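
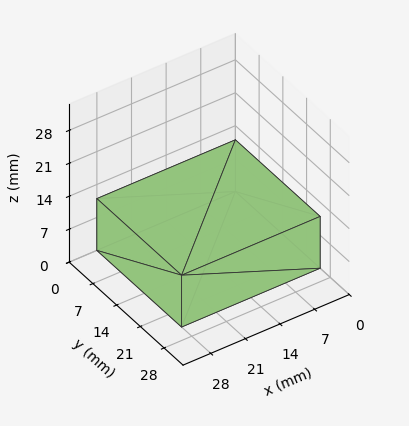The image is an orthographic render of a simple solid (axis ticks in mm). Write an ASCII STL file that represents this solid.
Reading the render: the shape is a rectangular box, roughly 28 × 25 mm footprint and 11 mm tall (dimensions read to the nearest mm from the axis ticks). For the STL, each face is triangulated and given an outward normal.

solid part
  facet normal 0.0000 0.0000 -1.0000
    outer loop
      vertex 28.00 25.00 0.00
      vertex 28.00 0.00 0.00
      vertex 0.00 0.00 0.00
    endloop
  endfacet
  facet normal 0.0000 0.0000 -1.0000
    outer loop
      vertex 0.00 25.00 0.00
      vertex 28.00 25.00 0.00
      vertex 0.00 0.00 0.00
    endloop
  endfacet
  facet normal 0.0000 0.0000 1.0000
    outer loop
      vertex 0.00 0.00 11.00
      vertex 28.00 0.00 11.00
      vertex 28.00 25.00 11.00
    endloop
  endfacet
  facet normal 0.0000 0.0000 1.0000
    outer loop
      vertex 0.00 0.00 11.00
      vertex 28.00 25.00 11.00
      vertex 0.00 25.00 11.00
    endloop
  endfacet
  facet normal 0.0000 -1.0000 0.0000
    outer loop
      vertex 0.00 0.00 0.00
      vertex 28.00 0.00 0.00
      vertex 28.00 0.00 11.00
    endloop
  endfacet
  facet normal 0.0000 -1.0000 0.0000
    outer loop
      vertex 0.00 0.00 0.00
      vertex 28.00 0.00 11.00
      vertex 0.00 0.00 11.00
    endloop
  endfacet
  facet normal 0.0000 1.0000 0.0000
    outer loop
      vertex 28.00 25.00 11.00
      vertex 28.00 25.00 0.00
      vertex 0.00 25.00 0.00
    endloop
  endfacet
  facet normal 0.0000 1.0000 0.0000
    outer loop
      vertex 0.00 25.00 11.00
      vertex 28.00 25.00 11.00
      vertex 0.00 25.00 0.00
    endloop
  endfacet
  facet normal -1.0000 0.0000 0.0000
    outer loop
      vertex 0.00 25.00 11.00
      vertex 0.00 25.00 0.00
      vertex 0.00 0.00 0.00
    endloop
  endfacet
  facet normal -1.0000 0.0000 0.0000
    outer loop
      vertex 0.00 0.00 11.00
      vertex 0.00 25.00 11.00
      vertex 0.00 0.00 0.00
    endloop
  endfacet
  facet normal 1.0000 0.0000 0.0000
    outer loop
      vertex 28.00 0.00 0.00
      vertex 28.00 25.00 0.00
      vertex 28.00 25.00 11.00
    endloop
  endfacet
  facet normal 1.0000 0.0000 0.0000
    outer loop
      vertex 28.00 0.00 0.00
      vertex 28.00 25.00 11.00
      vertex 28.00 0.00 11.00
    endloop
  endfacet
endsolid part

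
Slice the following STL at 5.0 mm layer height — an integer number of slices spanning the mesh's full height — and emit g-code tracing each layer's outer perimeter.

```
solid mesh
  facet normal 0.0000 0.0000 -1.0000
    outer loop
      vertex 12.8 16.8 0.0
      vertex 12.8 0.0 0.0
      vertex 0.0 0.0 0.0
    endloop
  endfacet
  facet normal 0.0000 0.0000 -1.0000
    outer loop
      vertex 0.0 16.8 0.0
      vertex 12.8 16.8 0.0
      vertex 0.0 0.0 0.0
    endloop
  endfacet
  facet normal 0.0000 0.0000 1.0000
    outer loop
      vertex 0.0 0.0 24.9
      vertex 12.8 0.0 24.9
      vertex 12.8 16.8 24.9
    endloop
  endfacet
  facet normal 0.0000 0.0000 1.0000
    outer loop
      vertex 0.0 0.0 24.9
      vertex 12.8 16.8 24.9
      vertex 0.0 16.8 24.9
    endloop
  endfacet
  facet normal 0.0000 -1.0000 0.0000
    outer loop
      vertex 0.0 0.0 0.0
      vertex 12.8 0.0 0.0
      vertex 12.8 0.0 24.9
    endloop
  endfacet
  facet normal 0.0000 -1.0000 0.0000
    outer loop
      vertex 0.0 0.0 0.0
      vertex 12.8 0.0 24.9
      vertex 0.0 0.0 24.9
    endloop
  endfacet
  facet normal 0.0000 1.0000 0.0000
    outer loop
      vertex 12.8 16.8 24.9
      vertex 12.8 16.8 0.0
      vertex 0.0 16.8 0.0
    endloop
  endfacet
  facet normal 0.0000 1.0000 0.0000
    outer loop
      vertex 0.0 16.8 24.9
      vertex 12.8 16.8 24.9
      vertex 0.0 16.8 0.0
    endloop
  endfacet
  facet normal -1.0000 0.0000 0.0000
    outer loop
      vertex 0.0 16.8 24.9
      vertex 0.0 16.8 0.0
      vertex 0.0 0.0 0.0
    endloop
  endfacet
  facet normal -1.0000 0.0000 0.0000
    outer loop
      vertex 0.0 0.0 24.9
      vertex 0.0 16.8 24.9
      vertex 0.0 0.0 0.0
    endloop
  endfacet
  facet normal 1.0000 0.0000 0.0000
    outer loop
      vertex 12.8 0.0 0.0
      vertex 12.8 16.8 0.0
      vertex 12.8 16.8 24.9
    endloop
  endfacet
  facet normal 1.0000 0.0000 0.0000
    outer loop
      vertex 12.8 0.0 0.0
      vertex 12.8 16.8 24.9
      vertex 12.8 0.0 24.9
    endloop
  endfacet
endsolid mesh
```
; perimeter-only toolpath
G21 ; units = mm
G90 ; absolute positioning
G28 ; home
; layer 1
G0 Z5.0
G0 X0.0 Y0.0
G1 X12.8 Y0.0
G1 X12.8 Y16.8
G1 X0.0 Y16.8
G1 X0.0 Y0.0
; layer 2
G0 Z10.0
G0 X0.0 Y0.0
G1 X12.8 Y0.0
G1 X12.8 Y16.8
G1 X0.0 Y16.8
G1 X0.0 Y0.0
; layer 3
G0 Z14.9
G0 X0.0 Y0.0
G1 X12.8 Y0.0
G1 X12.8 Y16.8
G1 X0.0 Y16.8
G1 X0.0 Y0.0
; layer 4
G0 Z19.9
G0 X0.0 Y0.0
G1 X12.8 Y0.0
G1 X12.8 Y16.8
G1 X0.0 Y16.8
G1 X0.0 Y0.0
; layer 5
G0 Z24.9
G0 X0.0 Y0.0
G1 X12.8 Y0.0
G1 X12.8 Y16.8
G1 X0.0 Y16.8
G1 X0.0 Y0.0
M2 ; end

The solid is a rectangular box, roughly 12.8 × 16.8 mm footprint and 24.9 mm tall. Slicing at Δz = 5.0 mm — 5 equal slices spanning the solid's height, so layer i sits at z = i·h/5 — gives 5 non-empty perimeters. Each is a 4-segment closed polygon; G0 lifts to the layer z and rapids to the start vertex, then G1 traces the edges.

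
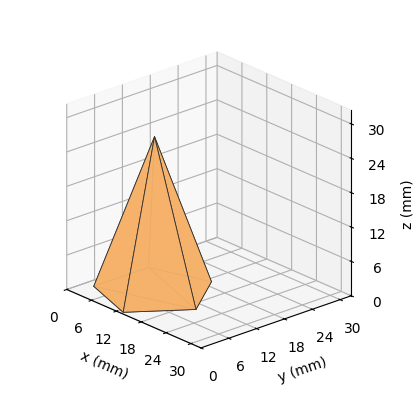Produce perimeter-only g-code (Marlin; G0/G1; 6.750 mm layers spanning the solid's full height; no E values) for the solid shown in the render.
Reading the render: the shape is a regular 5-sided pyramid, base circumscribed radius ≈ 10 mm, apex at z ≈ 27 mm (dimensions read to the nearest mm from the axis ticks). For the g-code, the solid's height is divided into equal slices at the stated Δz and each level perimeter traced with G1 moves after a G0 lift.

; perimeter-only toolpath
G21 ; units = mm
G90 ; absolute positioning
G28 ; home
; layer 1
G0 Z6.750
G0 X17.500 Y10.000
G1 X12.317 Y17.133
G1 X3.933 Y14.409
G1 X3.933 Y5.591
G1 X12.317 Y2.867
G1 X17.500 Y10.000
; layer 2
G0 Z13.500
G0 X15.000 Y10.000
G1 X11.545 Y14.755
G1 X5.955 Y12.939
G1 X5.955 Y7.061
G1 X11.545 Y5.245
G1 X15.000 Y10.000
; layer 3
G0 Z20.250
G0 X12.500 Y10.000
G1 X10.773 Y12.378
G1 X7.978 Y11.470
G1 X7.978 Y8.530
G1 X10.773 Y7.622
G1 X12.500 Y10.000
M2 ; end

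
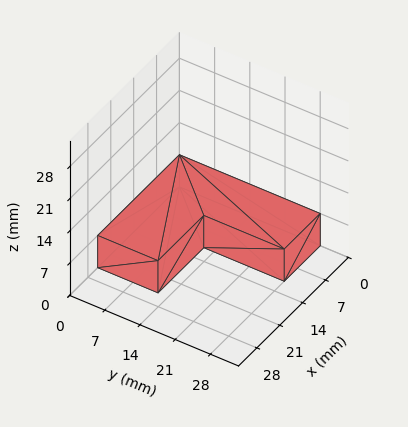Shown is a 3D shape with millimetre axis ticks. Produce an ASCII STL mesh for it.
Reading the render: the shape is an L-shaped prism: outer 25 × 28 mm, arm thicknesses ≈ 12 mm (horizontal) and 11 mm (vertical), extruded 7 mm in z (dimensions read to the nearest mm from the axis ticks). For the STL, each face is triangulated and given an outward normal.

solid part
  facet normal 0.0000 0.0000 -1.0000
    outer loop
      vertex 25.00 12.00 0.00
      vertex 25.00 0.00 0.00
      vertex 0.00 0.00 0.00
    endloop
  endfacet
  facet normal 0.0000 0.0000 -1.0000
    outer loop
      vertex 11.00 12.00 0.00
      vertex 25.00 12.00 0.00
      vertex 0.00 0.00 0.00
    endloop
  endfacet
  facet normal 0.0000 0.0000 -1.0000
    outer loop
      vertex 11.00 28.00 0.00
      vertex 11.00 12.00 0.00
      vertex 0.00 0.00 0.00
    endloop
  endfacet
  facet normal 0.0000 0.0000 -1.0000
    outer loop
      vertex 0.00 28.00 0.00
      vertex 11.00 28.00 0.00
      vertex 0.00 0.00 0.00
    endloop
  endfacet
  facet normal 0.0000 0.0000 1.0000
    outer loop
      vertex 0.00 0.00 7.00
      vertex 25.00 0.00 7.00
      vertex 25.00 12.00 7.00
    endloop
  endfacet
  facet normal 0.0000 0.0000 1.0000
    outer loop
      vertex 0.00 0.00 7.00
      vertex 25.00 12.00 7.00
      vertex 11.00 12.00 7.00
    endloop
  endfacet
  facet normal 0.0000 0.0000 1.0000
    outer loop
      vertex 0.00 0.00 7.00
      vertex 11.00 12.00 7.00
      vertex 11.00 28.00 7.00
    endloop
  endfacet
  facet normal 0.0000 0.0000 1.0000
    outer loop
      vertex 0.00 0.00 7.00
      vertex 11.00 28.00 7.00
      vertex 0.00 28.00 7.00
    endloop
  endfacet
  facet normal 0.0000 -1.0000 0.0000
    outer loop
      vertex 0.00 0.00 0.00
      vertex 25.00 0.00 0.00
      vertex 25.00 0.00 7.00
    endloop
  endfacet
  facet normal 0.0000 -1.0000 0.0000
    outer loop
      vertex 0.00 0.00 0.00
      vertex 25.00 0.00 7.00
      vertex 0.00 0.00 7.00
    endloop
  endfacet
  facet normal 1.0000 0.0000 0.0000
    outer loop
      vertex 25.00 0.00 0.00
      vertex 25.00 12.00 0.00
      vertex 25.00 12.00 7.00
    endloop
  endfacet
  facet normal 1.0000 0.0000 0.0000
    outer loop
      vertex 25.00 0.00 0.00
      vertex 25.00 12.00 7.00
      vertex 25.00 0.00 7.00
    endloop
  endfacet
  facet normal 0.0000 1.0000 0.0000
    outer loop
      vertex 25.00 12.00 0.00
      vertex 11.00 12.00 0.00
      vertex 11.00 12.00 7.00
    endloop
  endfacet
  facet normal 0.0000 1.0000 0.0000
    outer loop
      vertex 25.00 12.00 0.00
      vertex 11.00 12.00 7.00
      vertex 25.00 12.00 7.00
    endloop
  endfacet
  facet normal 1.0000 0.0000 0.0000
    outer loop
      vertex 11.00 12.00 0.00
      vertex 11.00 28.00 0.00
      vertex 11.00 28.00 7.00
    endloop
  endfacet
  facet normal 1.0000 0.0000 0.0000
    outer loop
      vertex 11.00 12.00 0.00
      vertex 11.00 28.00 7.00
      vertex 11.00 12.00 7.00
    endloop
  endfacet
  facet normal 0.0000 1.0000 0.0000
    outer loop
      vertex 11.00 28.00 0.00
      vertex 0.00 28.00 0.00
      vertex 0.00 28.00 7.00
    endloop
  endfacet
  facet normal 0.0000 1.0000 0.0000
    outer loop
      vertex 11.00 28.00 0.00
      vertex 0.00 28.00 7.00
      vertex 11.00 28.00 7.00
    endloop
  endfacet
  facet normal -1.0000 0.0000 0.0000
    outer loop
      vertex 0.00 28.00 0.00
      vertex 0.00 0.00 0.00
      vertex 0.00 0.00 7.00
    endloop
  endfacet
  facet normal -1.0000 0.0000 0.0000
    outer loop
      vertex 0.00 28.00 0.00
      vertex 0.00 0.00 7.00
      vertex 0.00 28.00 7.00
    endloop
  endfacet
endsolid part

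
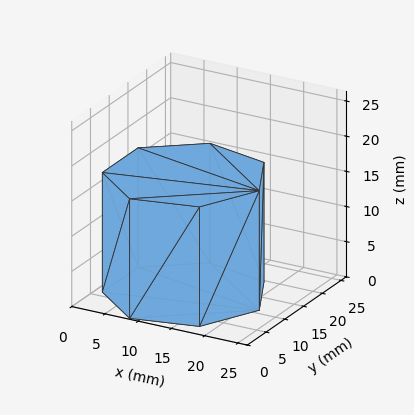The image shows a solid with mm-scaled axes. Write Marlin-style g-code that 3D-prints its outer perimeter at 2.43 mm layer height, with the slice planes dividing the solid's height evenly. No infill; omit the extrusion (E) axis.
Reading the render: the shape is a regular 7-sided prism (a cylinder approximated with 7 flat sides), circumscribed radius ≈ 11 mm, height ≈ 17 mm (dimensions read to the nearest mm from the axis ticks). For the g-code, the solid's height is divided into equal slices at the stated Δz and each level perimeter traced with G1 moves after a G0 lift.

; perimeter-only toolpath
G21 ; units = mm
G90 ; absolute positioning
G28 ; home
; layer 1
G0 Z2.43
G0 X22.00 Y11.00
G1 X17.86 Y19.60
G1 X8.55 Y21.72
G1 X1.09 Y15.77
G1 X1.09 Y6.23
G1 X8.55 Y0.28
G1 X17.86 Y2.40
G1 X22.00 Y11.00
; layer 2
G0 Z4.86
G0 X22.00 Y11.00
G1 X17.86 Y19.60
G1 X8.55 Y21.72
G1 X1.09 Y15.77
G1 X1.09 Y6.23
G1 X8.55 Y0.28
G1 X17.86 Y2.40
G1 X22.00 Y11.00
; layer 3
G0 Z7.29
G0 X22.00 Y11.00
G1 X17.86 Y19.60
G1 X8.55 Y21.72
G1 X1.09 Y15.77
G1 X1.09 Y6.23
G1 X8.55 Y0.28
G1 X17.86 Y2.40
G1 X22.00 Y11.00
; layer 4
G0 Z9.71
G0 X22.00 Y11.00
G1 X17.86 Y19.60
G1 X8.55 Y21.72
G1 X1.09 Y15.77
G1 X1.09 Y6.23
G1 X8.55 Y0.28
G1 X17.86 Y2.40
G1 X22.00 Y11.00
; layer 5
G0 Z12.14
G0 X22.00 Y11.00
G1 X17.86 Y19.60
G1 X8.55 Y21.72
G1 X1.09 Y15.77
G1 X1.09 Y6.23
G1 X8.55 Y0.28
G1 X17.86 Y2.40
G1 X22.00 Y11.00
; layer 6
G0 Z14.57
G0 X22.00 Y11.00
G1 X17.86 Y19.60
G1 X8.55 Y21.72
G1 X1.09 Y15.77
G1 X1.09 Y6.23
G1 X8.55 Y0.28
G1 X17.86 Y2.40
G1 X22.00 Y11.00
; layer 7
G0 Z17.00
G0 X22.00 Y11.00
G1 X17.86 Y19.60
G1 X8.55 Y21.72
G1 X1.09 Y15.77
G1 X1.09 Y6.23
G1 X8.55 Y0.28
G1 X17.86 Y2.40
G1 X22.00 Y11.00
M2 ; end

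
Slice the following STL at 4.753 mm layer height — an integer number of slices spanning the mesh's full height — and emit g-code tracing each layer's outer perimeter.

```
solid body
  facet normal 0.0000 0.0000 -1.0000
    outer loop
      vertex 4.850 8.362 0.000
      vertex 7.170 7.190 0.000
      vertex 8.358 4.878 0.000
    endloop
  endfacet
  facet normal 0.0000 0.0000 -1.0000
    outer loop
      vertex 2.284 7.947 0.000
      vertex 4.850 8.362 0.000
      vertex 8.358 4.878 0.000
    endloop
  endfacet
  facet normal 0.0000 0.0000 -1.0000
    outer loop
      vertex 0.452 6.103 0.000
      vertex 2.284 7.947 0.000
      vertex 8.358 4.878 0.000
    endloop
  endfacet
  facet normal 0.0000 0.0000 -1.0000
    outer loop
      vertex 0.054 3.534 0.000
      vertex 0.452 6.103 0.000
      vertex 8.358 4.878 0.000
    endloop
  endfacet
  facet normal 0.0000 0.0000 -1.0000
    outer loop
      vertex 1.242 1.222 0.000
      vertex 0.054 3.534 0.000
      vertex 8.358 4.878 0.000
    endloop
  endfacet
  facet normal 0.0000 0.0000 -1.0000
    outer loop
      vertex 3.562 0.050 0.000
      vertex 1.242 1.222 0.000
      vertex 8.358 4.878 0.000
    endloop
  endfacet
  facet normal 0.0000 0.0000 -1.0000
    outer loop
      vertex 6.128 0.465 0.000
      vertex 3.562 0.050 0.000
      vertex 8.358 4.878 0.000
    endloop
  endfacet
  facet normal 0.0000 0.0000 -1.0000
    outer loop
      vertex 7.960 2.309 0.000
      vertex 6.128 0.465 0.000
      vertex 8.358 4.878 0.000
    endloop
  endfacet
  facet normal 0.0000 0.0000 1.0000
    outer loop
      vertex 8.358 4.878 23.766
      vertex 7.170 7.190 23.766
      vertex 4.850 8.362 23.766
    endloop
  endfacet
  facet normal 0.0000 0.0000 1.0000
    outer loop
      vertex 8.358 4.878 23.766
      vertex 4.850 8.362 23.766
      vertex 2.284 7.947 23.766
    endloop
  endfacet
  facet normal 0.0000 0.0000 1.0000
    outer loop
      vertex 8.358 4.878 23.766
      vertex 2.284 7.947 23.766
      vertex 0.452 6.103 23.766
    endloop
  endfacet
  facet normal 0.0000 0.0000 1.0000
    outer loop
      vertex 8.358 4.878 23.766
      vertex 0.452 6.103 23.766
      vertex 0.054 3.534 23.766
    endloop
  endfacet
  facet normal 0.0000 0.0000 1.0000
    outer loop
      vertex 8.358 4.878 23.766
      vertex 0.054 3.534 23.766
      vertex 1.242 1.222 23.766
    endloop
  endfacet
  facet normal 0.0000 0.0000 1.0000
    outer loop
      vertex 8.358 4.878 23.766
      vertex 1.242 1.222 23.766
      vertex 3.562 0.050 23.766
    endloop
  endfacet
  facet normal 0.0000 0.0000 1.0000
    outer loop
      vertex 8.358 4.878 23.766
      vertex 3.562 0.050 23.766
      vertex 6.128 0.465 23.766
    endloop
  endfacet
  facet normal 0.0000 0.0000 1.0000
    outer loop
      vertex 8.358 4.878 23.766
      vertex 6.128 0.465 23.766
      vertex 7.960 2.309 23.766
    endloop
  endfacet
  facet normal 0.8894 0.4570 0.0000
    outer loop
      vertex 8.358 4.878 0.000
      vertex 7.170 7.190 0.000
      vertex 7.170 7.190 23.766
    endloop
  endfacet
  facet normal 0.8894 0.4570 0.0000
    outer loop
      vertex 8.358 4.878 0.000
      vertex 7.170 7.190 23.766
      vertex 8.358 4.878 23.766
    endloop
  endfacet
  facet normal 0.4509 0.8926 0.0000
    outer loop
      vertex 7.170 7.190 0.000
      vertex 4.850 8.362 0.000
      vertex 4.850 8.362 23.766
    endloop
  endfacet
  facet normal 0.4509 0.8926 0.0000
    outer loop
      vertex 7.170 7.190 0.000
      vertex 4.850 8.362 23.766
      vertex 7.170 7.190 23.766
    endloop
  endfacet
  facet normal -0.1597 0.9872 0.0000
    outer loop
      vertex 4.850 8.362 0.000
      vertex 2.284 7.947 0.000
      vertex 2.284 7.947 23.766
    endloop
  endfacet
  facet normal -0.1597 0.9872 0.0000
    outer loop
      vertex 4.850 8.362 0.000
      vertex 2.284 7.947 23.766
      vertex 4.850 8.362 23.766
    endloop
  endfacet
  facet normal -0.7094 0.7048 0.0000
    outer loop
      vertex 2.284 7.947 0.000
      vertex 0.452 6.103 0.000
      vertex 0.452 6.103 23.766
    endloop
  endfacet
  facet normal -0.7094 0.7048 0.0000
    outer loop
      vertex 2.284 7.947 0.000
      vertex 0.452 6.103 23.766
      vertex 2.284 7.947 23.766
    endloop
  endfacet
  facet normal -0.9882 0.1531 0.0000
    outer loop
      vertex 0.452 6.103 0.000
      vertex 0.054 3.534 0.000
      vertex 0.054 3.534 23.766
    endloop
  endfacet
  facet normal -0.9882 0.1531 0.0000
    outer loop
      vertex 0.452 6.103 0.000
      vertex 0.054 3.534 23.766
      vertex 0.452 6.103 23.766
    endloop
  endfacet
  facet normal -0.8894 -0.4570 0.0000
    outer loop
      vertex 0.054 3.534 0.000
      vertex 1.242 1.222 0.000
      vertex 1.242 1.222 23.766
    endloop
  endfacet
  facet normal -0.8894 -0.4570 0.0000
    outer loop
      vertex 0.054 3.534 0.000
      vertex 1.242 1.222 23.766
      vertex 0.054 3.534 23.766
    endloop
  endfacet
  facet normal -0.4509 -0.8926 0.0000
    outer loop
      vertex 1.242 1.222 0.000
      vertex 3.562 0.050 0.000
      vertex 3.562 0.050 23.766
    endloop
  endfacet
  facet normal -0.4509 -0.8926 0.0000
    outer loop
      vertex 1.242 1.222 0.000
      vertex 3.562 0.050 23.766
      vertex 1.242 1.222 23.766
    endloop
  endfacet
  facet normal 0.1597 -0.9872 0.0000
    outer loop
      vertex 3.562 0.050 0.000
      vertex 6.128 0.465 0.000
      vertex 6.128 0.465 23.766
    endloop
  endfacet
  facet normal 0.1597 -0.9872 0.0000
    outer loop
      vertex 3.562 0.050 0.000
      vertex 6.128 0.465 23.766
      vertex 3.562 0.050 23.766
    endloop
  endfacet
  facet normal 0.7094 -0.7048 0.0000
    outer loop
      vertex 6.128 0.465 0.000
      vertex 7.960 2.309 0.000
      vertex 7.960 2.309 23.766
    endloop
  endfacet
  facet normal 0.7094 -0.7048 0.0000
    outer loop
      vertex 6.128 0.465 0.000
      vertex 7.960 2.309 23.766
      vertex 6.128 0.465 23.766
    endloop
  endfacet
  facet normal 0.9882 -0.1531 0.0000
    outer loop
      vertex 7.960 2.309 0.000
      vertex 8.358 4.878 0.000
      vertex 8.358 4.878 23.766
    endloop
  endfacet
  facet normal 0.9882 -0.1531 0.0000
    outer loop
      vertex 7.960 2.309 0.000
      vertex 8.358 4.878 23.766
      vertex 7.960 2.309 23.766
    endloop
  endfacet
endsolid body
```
; perimeter-only toolpath
G21 ; units = mm
G90 ; absolute positioning
G28 ; home
; layer 1
G0 Z4.753
G0 X8.358 Y4.878
G1 X7.170 Y7.190
G1 X4.850 Y8.362
G1 X2.284 Y7.947
G1 X0.452 Y6.103
G1 X0.054 Y3.534
G1 X1.242 Y1.222
G1 X3.562 Y0.050
G1 X6.128 Y0.465
G1 X7.960 Y2.309
G1 X8.358 Y4.878
; layer 2
G0 Z9.506
G0 X8.358 Y4.878
G1 X7.170 Y7.190
G1 X4.850 Y8.362
G1 X2.284 Y7.947
G1 X0.452 Y6.103
G1 X0.054 Y3.534
G1 X1.242 Y1.222
G1 X3.562 Y0.050
G1 X6.128 Y0.465
G1 X7.960 Y2.309
G1 X8.358 Y4.878
; layer 3
G0 Z14.260
G0 X8.358 Y4.878
G1 X7.170 Y7.190
G1 X4.850 Y8.362
G1 X2.284 Y7.947
G1 X0.452 Y6.103
G1 X0.054 Y3.534
G1 X1.242 Y1.222
G1 X3.562 Y0.050
G1 X6.128 Y0.465
G1 X7.960 Y2.309
G1 X8.358 Y4.878
; layer 4
G0 Z19.013
G0 X8.358 Y4.878
G1 X7.170 Y7.190
G1 X4.850 Y8.362
G1 X2.284 Y7.947
G1 X0.452 Y6.103
G1 X0.054 Y3.534
G1 X1.242 Y1.222
G1 X3.562 Y0.050
G1 X6.128 Y0.465
G1 X7.960 Y2.309
G1 X8.358 Y4.878
; layer 5
G0 Z23.766
G0 X8.358 Y4.878
G1 X7.170 Y7.190
G1 X4.850 Y8.362
G1 X2.284 Y7.947
G1 X0.452 Y6.103
G1 X0.054 Y3.534
G1 X1.242 Y1.222
G1 X3.562 Y0.050
G1 X6.128 Y0.465
G1 X7.960 Y2.309
G1 X8.358 Y4.878
M2 ; end

The solid is a regular 10-sided prism (a cylinder approximated with 10 flat sides), circumscribed radius ≈ 4.21 mm, height ≈ 23.8 mm. Slicing at Δz = 4.753 mm — 5 equal slices spanning the solid's height, so layer i sits at z = i·h/5 — gives 5 non-empty perimeters. Each is a 10-segment closed polygon; G0 lifts to the layer z and rapids to the start vertex, then G1 traces the edges.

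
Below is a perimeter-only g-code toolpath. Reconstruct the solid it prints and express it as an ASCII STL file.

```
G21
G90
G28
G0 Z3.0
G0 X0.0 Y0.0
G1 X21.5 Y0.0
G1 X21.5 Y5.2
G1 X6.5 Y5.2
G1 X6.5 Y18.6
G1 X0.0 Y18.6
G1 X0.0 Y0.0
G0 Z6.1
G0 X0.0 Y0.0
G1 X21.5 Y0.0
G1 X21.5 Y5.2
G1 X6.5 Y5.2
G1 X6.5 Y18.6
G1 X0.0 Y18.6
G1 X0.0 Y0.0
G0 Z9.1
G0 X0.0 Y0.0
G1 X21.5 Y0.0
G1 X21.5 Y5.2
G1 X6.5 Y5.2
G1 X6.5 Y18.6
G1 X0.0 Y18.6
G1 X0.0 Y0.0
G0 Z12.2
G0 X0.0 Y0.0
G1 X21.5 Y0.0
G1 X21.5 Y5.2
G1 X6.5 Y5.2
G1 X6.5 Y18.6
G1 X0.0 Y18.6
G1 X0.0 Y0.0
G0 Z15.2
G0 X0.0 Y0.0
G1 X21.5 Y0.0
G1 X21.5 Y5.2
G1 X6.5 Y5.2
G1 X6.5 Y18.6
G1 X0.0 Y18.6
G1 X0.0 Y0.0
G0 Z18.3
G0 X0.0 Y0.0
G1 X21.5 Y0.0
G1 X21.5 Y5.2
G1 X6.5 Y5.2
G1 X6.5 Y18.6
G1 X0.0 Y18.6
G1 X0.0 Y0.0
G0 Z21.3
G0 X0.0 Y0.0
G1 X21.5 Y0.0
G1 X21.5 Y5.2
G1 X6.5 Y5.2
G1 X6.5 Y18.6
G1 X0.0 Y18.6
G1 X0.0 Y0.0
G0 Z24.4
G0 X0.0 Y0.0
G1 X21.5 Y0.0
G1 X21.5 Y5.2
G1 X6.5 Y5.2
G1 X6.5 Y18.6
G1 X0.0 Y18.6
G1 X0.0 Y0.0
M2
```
solid part
  facet normal 0.0000 0.0000 -1.0000
    outer loop
      vertex 21.5 5.2 0.0
      vertex 21.5 0.0 0.0
      vertex 0.0 0.0 0.0
    endloop
  endfacet
  facet normal 0.0000 0.0000 -1.0000
    outer loop
      vertex 6.5 5.2 0.0
      vertex 21.5 5.2 0.0
      vertex 0.0 0.0 0.0
    endloop
  endfacet
  facet normal 0.0000 0.0000 -1.0000
    outer loop
      vertex 6.5 18.6 0.0
      vertex 6.5 5.2 0.0
      vertex 0.0 0.0 0.0
    endloop
  endfacet
  facet normal 0.0000 0.0000 -1.0000
    outer loop
      vertex 0.0 18.6 0.0
      vertex 6.5 18.6 0.0
      vertex 0.0 0.0 0.0
    endloop
  endfacet
  facet normal 0.0000 0.0000 1.0000
    outer loop
      vertex 0.0 0.0 24.4
      vertex 21.5 0.0 24.4
      vertex 21.5 5.2 24.4
    endloop
  endfacet
  facet normal 0.0000 0.0000 1.0000
    outer loop
      vertex 0.0 0.0 24.4
      vertex 21.5 5.2 24.4
      vertex 6.5 5.2 24.4
    endloop
  endfacet
  facet normal 0.0000 0.0000 1.0000
    outer loop
      vertex 0.0 0.0 24.4
      vertex 6.5 5.2 24.4
      vertex 6.5 18.6 24.4
    endloop
  endfacet
  facet normal 0.0000 0.0000 1.0000
    outer loop
      vertex 0.0 0.0 24.4
      vertex 6.5 18.6 24.4
      vertex 0.0 18.6 24.4
    endloop
  endfacet
  facet normal 0.0000 -1.0000 0.0000
    outer loop
      vertex 0.0 0.0 0.0
      vertex 21.5 0.0 0.0
      vertex 21.5 0.0 24.4
    endloop
  endfacet
  facet normal 0.0000 -1.0000 0.0000
    outer loop
      vertex 0.0 0.0 0.0
      vertex 21.5 0.0 24.4
      vertex 0.0 0.0 24.4
    endloop
  endfacet
  facet normal 1.0000 0.0000 0.0000
    outer loop
      vertex 21.5 0.0 0.0
      vertex 21.5 5.2 0.0
      vertex 21.5 5.2 24.4
    endloop
  endfacet
  facet normal 1.0000 0.0000 0.0000
    outer loop
      vertex 21.5 0.0 0.0
      vertex 21.5 5.2 24.4
      vertex 21.5 0.0 24.4
    endloop
  endfacet
  facet normal 0.0000 1.0000 0.0000
    outer loop
      vertex 21.5 5.2 0.0
      vertex 6.5 5.2 0.0
      vertex 6.5 5.2 24.4
    endloop
  endfacet
  facet normal 0.0000 1.0000 0.0000
    outer loop
      vertex 21.5 5.2 0.0
      vertex 6.5 5.2 24.4
      vertex 21.5 5.2 24.4
    endloop
  endfacet
  facet normal 1.0000 0.0000 0.0000
    outer loop
      vertex 6.5 5.2 0.0
      vertex 6.5 18.6 0.0
      vertex 6.5 18.6 24.4
    endloop
  endfacet
  facet normal 1.0000 0.0000 0.0000
    outer loop
      vertex 6.5 5.2 0.0
      vertex 6.5 18.6 24.4
      vertex 6.5 5.2 24.4
    endloop
  endfacet
  facet normal 0.0000 1.0000 0.0000
    outer loop
      vertex 6.5 18.6 0.0
      vertex 0.0 18.6 0.0
      vertex 0.0 18.6 24.4
    endloop
  endfacet
  facet normal 0.0000 1.0000 0.0000
    outer loop
      vertex 6.5 18.6 0.0
      vertex 0.0 18.6 24.4
      vertex 6.5 18.6 24.4
    endloop
  endfacet
  facet normal -1.0000 0.0000 0.0000
    outer loop
      vertex 0.0 18.6 0.0
      vertex 0.0 0.0 0.0
      vertex 0.0 0.0 24.4
    endloop
  endfacet
  facet normal -1.0000 0.0000 0.0000
    outer loop
      vertex 0.0 18.6 0.0
      vertex 0.0 0.0 24.4
      vertex 0.0 18.6 24.4
    endloop
  endfacet
endsolid part

The G0 Z moves step by Δz≈3.0 mm. Every layer's G1 loop is the same polygon, so the solid is a straight extrusion of it from z=0 to z≈24.4. Closing with flat bottom and top caps and triangulating gives 20 facets — an L-shaped prism: outer 21.5 × 18.6 mm, arm thicknesses ≈ 5.2 mm (horizontal) and 6.5 mm (vertical), extruded 24.4 mm in z.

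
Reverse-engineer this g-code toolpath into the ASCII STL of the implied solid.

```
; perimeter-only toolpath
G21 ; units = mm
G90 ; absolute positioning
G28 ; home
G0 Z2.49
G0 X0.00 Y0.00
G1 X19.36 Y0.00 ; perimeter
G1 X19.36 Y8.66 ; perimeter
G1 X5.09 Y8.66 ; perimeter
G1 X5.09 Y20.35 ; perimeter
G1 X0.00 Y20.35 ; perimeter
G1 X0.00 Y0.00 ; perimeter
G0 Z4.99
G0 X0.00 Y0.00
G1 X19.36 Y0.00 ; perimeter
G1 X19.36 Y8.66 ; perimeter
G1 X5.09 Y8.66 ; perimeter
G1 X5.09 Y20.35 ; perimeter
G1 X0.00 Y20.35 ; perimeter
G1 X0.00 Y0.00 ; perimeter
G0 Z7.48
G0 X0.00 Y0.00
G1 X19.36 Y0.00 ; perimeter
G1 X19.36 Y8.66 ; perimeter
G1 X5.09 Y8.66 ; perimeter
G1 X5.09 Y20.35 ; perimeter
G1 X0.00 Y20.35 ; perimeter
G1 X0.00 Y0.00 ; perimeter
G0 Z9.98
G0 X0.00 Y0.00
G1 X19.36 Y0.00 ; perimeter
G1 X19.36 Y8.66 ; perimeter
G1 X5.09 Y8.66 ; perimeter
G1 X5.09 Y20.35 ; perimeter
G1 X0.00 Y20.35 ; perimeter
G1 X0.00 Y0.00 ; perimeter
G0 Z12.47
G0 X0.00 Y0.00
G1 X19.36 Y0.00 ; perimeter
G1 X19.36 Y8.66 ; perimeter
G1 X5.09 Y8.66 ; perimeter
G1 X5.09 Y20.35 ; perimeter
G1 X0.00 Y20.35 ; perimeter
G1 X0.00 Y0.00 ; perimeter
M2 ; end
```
solid part
  facet normal 0.0000 0.0000 -1.0000
    outer loop
      vertex 19.36 8.66 0.00
      vertex 19.36 0.00 0.00
      vertex 0.00 0.00 0.00
    endloop
  endfacet
  facet normal 0.0000 0.0000 -1.0000
    outer loop
      vertex 5.09 8.66 0.00
      vertex 19.36 8.66 0.00
      vertex 0.00 0.00 0.00
    endloop
  endfacet
  facet normal 0.0000 0.0000 -1.0000
    outer loop
      vertex 5.09 20.35 0.00
      vertex 5.09 8.66 0.00
      vertex 0.00 0.00 0.00
    endloop
  endfacet
  facet normal 0.0000 0.0000 -1.0000
    outer loop
      vertex 0.00 20.35 0.00
      vertex 5.09 20.35 0.00
      vertex 0.00 0.00 0.00
    endloop
  endfacet
  facet normal 0.0000 0.0000 1.0000
    outer loop
      vertex 0.00 0.00 12.47
      vertex 19.36 0.00 12.47
      vertex 19.36 8.66 12.47
    endloop
  endfacet
  facet normal 0.0000 0.0000 1.0000
    outer loop
      vertex 0.00 0.00 12.47
      vertex 19.36 8.66 12.47
      vertex 5.09 8.66 12.47
    endloop
  endfacet
  facet normal 0.0000 0.0000 1.0000
    outer loop
      vertex 0.00 0.00 12.47
      vertex 5.09 8.66 12.47
      vertex 5.09 20.35 12.47
    endloop
  endfacet
  facet normal 0.0000 0.0000 1.0000
    outer loop
      vertex 0.00 0.00 12.47
      vertex 5.09 20.35 12.47
      vertex 0.00 20.35 12.47
    endloop
  endfacet
  facet normal 0.0000 -1.0000 0.0000
    outer loop
      vertex 0.00 0.00 0.00
      vertex 19.36 0.00 0.00
      vertex 19.36 0.00 12.47
    endloop
  endfacet
  facet normal 0.0000 -1.0000 0.0000
    outer loop
      vertex 0.00 0.00 0.00
      vertex 19.36 0.00 12.47
      vertex 0.00 0.00 12.47
    endloop
  endfacet
  facet normal 1.0000 0.0000 0.0000
    outer loop
      vertex 19.36 0.00 0.00
      vertex 19.36 8.66 0.00
      vertex 19.36 8.66 12.47
    endloop
  endfacet
  facet normal 1.0000 0.0000 0.0000
    outer loop
      vertex 19.36 0.00 0.00
      vertex 19.36 8.66 12.47
      vertex 19.36 0.00 12.47
    endloop
  endfacet
  facet normal 0.0000 1.0000 0.0000
    outer loop
      vertex 19.36 8.66 0.00
      vertex 5.09 8.66 0.00
      vertex 5.09 8.66 12.47
    endloop
  endfacet
  facet normal 0.0000 1.0000 0.0000
    outer loop
      vertex 19.36 8.66 0.00
      vertex 5.09 8.66 12.47
      vertex 19.36 8.66 12.47
    endloop
  endfacet
  facet normal 1.0000 0.0000 0.0000
    outer loop
      vertex 5.09 8.66 0.00
      vertex 5.09 20.35 0.00
      vertex 5.09 20.35 12.47
    endloop
  endfacet
  facet normal 1.0000 0.0000 0.0000
    outer loop
      vertex 5.09 8.66 0.00
      vertex 5.09 20.35 12.47
      vertex 5.09 8.66 12.47
    endloop
  endfacet
  facet normal 0.0000 1.0000 0.0000
    outer loop
      vertex 5.09 20.35 0.00
      vertex 0.00 20.35 0.00
      vertex 0.00 20.35 12.47
    endloop
  endfacet
  facet normal 0.0000 1.0000 0.0000
    outer loop
      vertex 5.09 20.35 0.00
      vertex 0.00 20.35 12.47
      vertex 5.09 20.35 12.47
    endloop
  endfacet
  facet normal -1.0000 0.0000 0.0000
    outer loop
      vertex 0.00 20.35 0.00
      vertex 0.00 0.00 0.00
      vertex 0.00 0.00 12.47
    endloop
  endfacet
  facet normal -1.0000 0.0000 0.0000
    outer loop
      vertex 0.00 20.35 0.00
      vertex 0.00 0.00 12.47
      vertex 0.00 20.35 12.47
    endloop
  endfacet
endsolid part

The G0 Z moves step by Δz≈2.49 mm. Every layer's G1 loop is the same polygon, so the solid is a straight extrusion of it from z=0 to z≈12.5. Closing with flat bottom and top caps and triangulating gives 20 facets — an L-shaped prism: outer 19.4 × 20.4 mm, arm thicknesses ≈ 8.66 mm (horizontal) and 5.09 mm (vertical), extruded 12.5 mm in z.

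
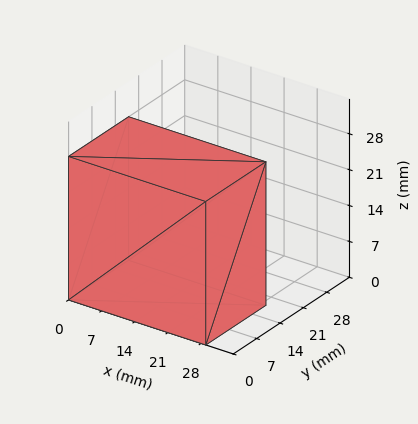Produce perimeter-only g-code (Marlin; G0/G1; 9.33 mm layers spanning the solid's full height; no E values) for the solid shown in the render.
Reading the render: the shape is a rectangular box, roughly 29 × 18 mm footprint and 28 mm tall (dimensions read to the nearest mm from the axis ticks). For the g-code, the solid's height is divided into equal slices at the stated Δz and each level perimeter traced with G1 moves after a G0 lift.

; perimeter-only toolpath
G21 ; units = mm
G90 ; absolute positioning
G28 ; home
; layer 1
G0 Z9.33
G0 X0.00 Y0.00
G1 X29.00 Y0.00
G1 X29.00 Y18.00
G1 X0.00 Y18.00
G1 X0.00 Y0.00
; layer 2
G0 Z18.67
G0 X0.00 Y0.00
G1 X29.00 Y0.00
G1 X29.00 Y18.00
G1 X0.00 Y18.00
G1 X0.00 Y0.00
; layer 3
G0 Z28.00
G0 X0.00 Y0.00
G1 X29.00 Y0.00
G1 X29.00 Y18.00
G1 X0.00 Y18.00
G1 X0.00 Y0.00
M2 ; end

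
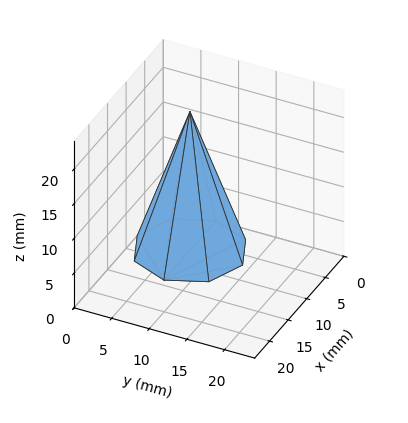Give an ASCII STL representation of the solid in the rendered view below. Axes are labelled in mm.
Reading the render: the shape is a regular 8-sided pyramid, base circumscribed radius ≈ 7 mm, apex at z ≈ 20 mm (dimensions read to the nearest mm from the axis ticks). For the STL, each face is triangulated and given an outward normal.

solid part
  facet normal 0.0000 0.0000 -1.0000
    outer loop
      vertex 7.00 14.00 0.00
      vertex 11.95 11.95 0.00
      vertex 14.00 7.00 0.00
    endloop
  endfacet
  facet normal 0.0000 0.0000 -1.0000
    outer loop
      vertex 2.05 11.95 0.00
      vertex 7.00 14.00 0.00
      vertex 14.00 7.00 0.00
    endloop
  endfacet
  facet normal 0.0000 0.0000 -1.0000
    outer loop
      vertex 0.00 7.00 0.00
      vertex 2.05 11.95 0.00
      vertex 14.00 7.00 0.00
    endloop
  endfacet
  facet normal 0.0000 0.0000 -1.0000
    outer loop
      vertex 2.05 2.05 0.00
      vertex 0.00 7.00 0.00
      vertex 14.00 7.00 0.00
    endloop
  endfacet
  facet normal 0.0000 0.0000 -1.0000
    outer loop
      vertex 7.00 0.00 0.00
      vertex 2.05 2.05 0.00
      vertex 14.00 7.00 0.00
    endloop
  endfacet
  facet normal 0.0000 0.0000 -1.0000
    outer loop
      vertex 11.95 2.05 0.00
      vertex 7.00 0.00 0.00
      vertex 14.00 7.00 0.00
    endloop
  endfacet
  facet normal 0.8791 0.3641 0.3077
    outer loop
      vertex 14.00 7.00 0.00
      vertex 11.95 11.95 0.00
      vertex 7.00 7.00 20.00
    endloop
  endfacet
  facet normal 0.3641 0.8791 0.3077
    outer loop
      vertex 11.95 11.95 0.00
      vertex 7.00 14.00 0.00
      vertex 7.00 7.00 20.00
    endloop
  endfacet
  facet normal -0.3641 0.8791 0.3077
    outer loop
      vertex 7.00 14.00 0.00
      vertex 2.05 11.95 0.00
      vertex 7.00 7.00 20.00
    endloop
  endfacet
  facet normal -0.8791 0.3641 0.3077
    outer loop
      vertex 2.05 11.95 0.00
      vertex 0.00 7.00 0.00
      vertex 7.00 7.00 20.00
    endloop
  endfacet
  facet normal -0.8791 -0.3641 0.3077
    outer loop
      vertex 0.00 7.00 0.00
      vertex 2.05 2.05 0.00
      vertex 7.00 7.00 20.00
    endloop
  endfacet
  facet normal -0.3641 -0.8791 0.3077
    outer loop
      vertex 2.05 2.05 0.00
      vertex 7.00 0.00 0.00
      vertex 7.00 7.00 20.00
    endloop
  endfacet
  facet normal 0.3641 -0.8791 0.3077
    outer loop
      vertex 7.00 0.00 0.00
      vertex 11.95 2.05 0.00
      vertex 7.00 7.00 20.00
    endloop
  endfacet
  facet normal 0.8791 -0.3641 0.3077
    outer loop
      vertex 11.95 2.05 0.00
      vertex 14.00 7.00 0.00
      vertex 7.00 7.00 20.00
    endloop
  endfacet
endsolid part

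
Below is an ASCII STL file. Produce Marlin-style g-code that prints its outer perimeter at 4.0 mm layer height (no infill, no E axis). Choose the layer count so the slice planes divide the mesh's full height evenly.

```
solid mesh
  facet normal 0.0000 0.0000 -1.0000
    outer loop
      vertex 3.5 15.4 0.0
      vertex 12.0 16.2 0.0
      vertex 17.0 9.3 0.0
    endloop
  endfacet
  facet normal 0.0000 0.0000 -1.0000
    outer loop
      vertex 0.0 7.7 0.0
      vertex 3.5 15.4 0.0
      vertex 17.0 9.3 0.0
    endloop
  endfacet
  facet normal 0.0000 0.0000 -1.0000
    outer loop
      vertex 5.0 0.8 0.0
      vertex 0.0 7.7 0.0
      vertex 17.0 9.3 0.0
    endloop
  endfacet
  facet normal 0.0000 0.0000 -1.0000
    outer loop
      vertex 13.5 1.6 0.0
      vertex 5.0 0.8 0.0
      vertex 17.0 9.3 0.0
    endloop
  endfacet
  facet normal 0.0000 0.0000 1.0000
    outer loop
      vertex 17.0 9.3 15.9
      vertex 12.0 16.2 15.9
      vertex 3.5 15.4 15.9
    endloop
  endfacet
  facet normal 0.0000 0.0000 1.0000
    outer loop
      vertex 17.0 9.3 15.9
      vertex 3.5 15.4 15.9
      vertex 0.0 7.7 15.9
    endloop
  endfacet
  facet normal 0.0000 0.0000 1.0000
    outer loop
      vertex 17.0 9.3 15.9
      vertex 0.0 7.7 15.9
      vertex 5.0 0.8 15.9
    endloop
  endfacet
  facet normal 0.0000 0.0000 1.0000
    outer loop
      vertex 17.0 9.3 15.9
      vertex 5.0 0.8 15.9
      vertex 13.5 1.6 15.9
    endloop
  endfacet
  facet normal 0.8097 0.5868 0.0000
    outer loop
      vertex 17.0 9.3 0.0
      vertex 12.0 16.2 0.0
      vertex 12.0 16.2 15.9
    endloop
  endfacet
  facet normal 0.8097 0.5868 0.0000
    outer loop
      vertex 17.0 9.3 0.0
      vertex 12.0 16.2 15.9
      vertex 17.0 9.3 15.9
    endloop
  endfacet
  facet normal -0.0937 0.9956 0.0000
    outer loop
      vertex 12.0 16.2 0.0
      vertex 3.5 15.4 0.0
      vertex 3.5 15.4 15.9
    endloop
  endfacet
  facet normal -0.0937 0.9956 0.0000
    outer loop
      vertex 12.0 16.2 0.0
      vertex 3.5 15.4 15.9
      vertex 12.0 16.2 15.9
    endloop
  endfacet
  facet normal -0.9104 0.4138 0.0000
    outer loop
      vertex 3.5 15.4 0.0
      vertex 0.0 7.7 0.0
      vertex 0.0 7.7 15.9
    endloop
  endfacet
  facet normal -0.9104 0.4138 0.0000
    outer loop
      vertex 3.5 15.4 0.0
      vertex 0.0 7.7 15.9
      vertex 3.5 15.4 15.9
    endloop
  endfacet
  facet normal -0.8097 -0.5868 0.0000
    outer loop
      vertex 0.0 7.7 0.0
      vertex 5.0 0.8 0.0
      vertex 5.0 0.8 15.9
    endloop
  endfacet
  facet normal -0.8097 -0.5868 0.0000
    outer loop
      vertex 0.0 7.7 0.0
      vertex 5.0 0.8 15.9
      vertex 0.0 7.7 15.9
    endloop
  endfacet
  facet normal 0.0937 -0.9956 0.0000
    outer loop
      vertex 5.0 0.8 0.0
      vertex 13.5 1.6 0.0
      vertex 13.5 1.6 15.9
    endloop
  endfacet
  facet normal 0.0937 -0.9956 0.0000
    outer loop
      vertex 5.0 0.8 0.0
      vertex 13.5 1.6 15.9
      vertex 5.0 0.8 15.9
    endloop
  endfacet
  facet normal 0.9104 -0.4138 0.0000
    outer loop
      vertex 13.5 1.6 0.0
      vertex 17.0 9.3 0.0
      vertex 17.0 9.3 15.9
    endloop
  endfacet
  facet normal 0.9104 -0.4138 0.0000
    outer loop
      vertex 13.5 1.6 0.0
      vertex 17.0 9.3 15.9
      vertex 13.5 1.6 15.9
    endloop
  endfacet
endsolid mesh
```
; perimeter-only toolpath
G21 ; units = mm
G90 ; absolute positioning
G28 ; home
; layer 1
G0 Z4.0
G0 X17.0 Y9.3
G1 X12.0 Y16.2
G1 X3.5 Y15.4
G1 X0.0 Y7.7
G1 X5.0 Y0.8
G1 X13.5 Y1.6
G1 X17.0 Y9.3
; layer 2
G0 Z8.0
G0 X17.0 Y9.3
G1 X12.0 Y16.2
G1 X3.5 Y15.4
G1 X0.0 Y7.7
G1 X5.0 Y0.8
G1 X13.5 Y1.6
G1 X17.0 Y9.3
; layer 3
G0 Z11.9
G0 X17.0 Y9.3
G1 X12.0 Y16.2
G1 X3.5 Y15.4
G1 X0.0 Y7.7
G1 X5.0 Y0.8
G1 X13.5 Y1.6
G1 X17.0 Y9.3
; layer 4
G0 Z15.9
G0 X17.0 Y9.3
G1 X12.0 Y16.2
G1 X3.5 Y15.4
G1 X0.0 Y7.7
G1 X5.0 Y0.8
G1 X13.5 Y1.6
G1 X17.0 Y9.3
M2 ; end

The solid is a regular 6-sided prism (a cylinder approximated with 6 flat sides), circumscribed radius ≈ 8.5 mm, height ≈ 15.9 mm. Slicing at Δz = 4.0 mm — 4 equal slices spanning the solid's height, so layer i sits at z = i·h/4 — gives 4 non-empty perimeters. Each is a 6-segment closed polygon; G0 lifts to the layer z and rapids to the start vertex, then G1 traces the edges.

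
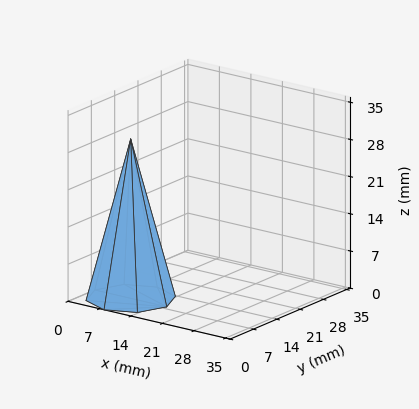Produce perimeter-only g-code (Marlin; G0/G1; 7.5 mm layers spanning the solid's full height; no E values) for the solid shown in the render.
Reading the render: the shape is a regular 8-sided pyramid, base circumscribed radius ≈ 8 mm, apex at z ≈ 30 mm (dimensions read to the nearest mm from the axis ticks). For the g-code, the solid's height is divided into equal slices at the stated Δz and each level perimeter traced with G1 moves after a G0 lift.

; perimeter-only toolpath
G21 ; units = mm
G90 ; absolute positioning
G28 ; home
; layer 1
G0 Z7.5
G0 X14.0 Y8.0
G1 X12.3 Y12.3
G1 X8.0 Y14.0
G1 X3.7 Y12.3
G1 X2.0 Y8.0
G1 X3.7 Y3.7
G1 X8.0 Y2.0
G1 X12.3 Y3.7
G1 X14.0 Y8.0
; layer 2
G0 Z15.0
G0 X12.0 Y8.0
G1 X10.8 Y10.8
G1 X8.0 Y12.0
G1 X5.2 Y10.8
G1 X4.0 Y8.0
G1 X5.2 Y5.2
G1 X8.0 Y4.0
G1 X10.8 Y5.2
G1 X12.0 Y8.0
; layer 3
G0 Z22.5
G0 X10.0 Y8.0
G1 X9.4 Y9.4
G1 X8.0 Y10.0
G1 X6.6 Y9.4
G1 X6.0 Y8.0
G1 X6.6 Y6.6
G1 X8.0 Y6.0
G1 X9.4 Y6.6
G1 X10.0 Y8.0
M2 ; end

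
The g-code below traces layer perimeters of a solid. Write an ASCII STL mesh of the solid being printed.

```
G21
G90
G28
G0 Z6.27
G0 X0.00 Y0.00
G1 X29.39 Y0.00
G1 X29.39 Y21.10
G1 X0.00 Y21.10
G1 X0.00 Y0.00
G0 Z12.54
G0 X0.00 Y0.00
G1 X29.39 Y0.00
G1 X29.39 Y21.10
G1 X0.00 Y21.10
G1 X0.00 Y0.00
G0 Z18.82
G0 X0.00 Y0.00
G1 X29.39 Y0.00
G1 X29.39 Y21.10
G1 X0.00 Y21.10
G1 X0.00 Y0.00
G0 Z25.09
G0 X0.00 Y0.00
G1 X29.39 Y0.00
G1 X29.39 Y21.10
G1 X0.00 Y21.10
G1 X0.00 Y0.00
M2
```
solid part
  facet normal 0.0000 0.0000 -1.0000
    outer loop
      vertex 29.39 21.10 0.00
      vertex 29.39 0.00 0.00
      vertex 0.00 0.00 0.00
    endloop
  endfacet
  facet normal 0.0000 0.0000 -1.0000
    outer loop
      vertex 0.00 21.10 0.00
      vertex 29.39 21.10 0.00
      vertex 0.00 0.00 0.00
    endloop
  endfacet
  facet normal 0.0000 0.0000 1.0000
    outer loop
      vertex 0.00 0.00 25.09
      vertex 29.39 0.00 25.09
      vertex 29.39 21.10 25.09
    endloop
  endfacet
  facet normal 0.0000 0.0000 1.0000
    outer loop
      vertex 0.00 0.00 25.09
      vertex 29.39 21.10 25.09
      vertex 0.00 21.10 25.09
    endloop
  endfacet
  facet normal 0.0000 -1.0000 0.0000
    outer loop
      vertex 0.00 0.00 0.00
      vertex 29.39 0.00 0.00
      vertex 29.39 0.00 25.09
    endloop
  endfacet
  facet normal 0.0000 -1.0000 0.0000
    outer loop
      vertex 0.00 0.00 0.00
      vertex 29.39 0.00 25.09
      vertex 0.00 0.00 25.09
    endloop
  endfacet
  facet normal 0.0000 1.0000 0.0000
    outer loop
      vertex 29.39 21.10 25.09
      vertex 29.39 21.10 0.00
      vertex 0.00 21.10 0.00
    endloop
  endfacet
  facet normal 0.0000 1.0000 0.0000
    outer loop
      vertex 0.00 21.10 25.09
      vertex 29.39 21.10 25.09
      vertex 0.00 21.10 0.00
    endloop
  endfacet
  facet normal -1.0000 0.0000 0.0000
    outer loop
      vertex 0.00 21.10 25.09
      vertex 0.00 21.10 0.00
      vertex 0.00 0.00 0.00
    endloop
  endfacet
  facet normal -1.0000 0.0000 0.0000
    outer loop
      vertex 0.00 0.00 25.09
      vertex 0.00 21.10 25.09
      vertex 0.00 0.00 0.00
    endloop
  endfacet
  facet normal 1.0000 0.0000 0.0000
    outer loop
      vertex 29.39 0.00 0.00
      vertex 29.39 21.10 0.00
      vertex 29.39 21.10 25.09
    endloop
  endfacet
  facet normal 1.0000 0.0000 0.0000
    outer loop
      vertex 29.39 0.00 0.00
      vertex 29.39 21.10 25.09
      vertex 29.39 0.00 25.09
    endloop
  endfacet
endsolid part

The G0 Z moves step by Δz≈6.27 mm. Every layer's G1 loop is the same polygon, so the solid is a straight extrusion of it from z=0 to z≈25.1. Closing with flat bottom and top caps and triangulating gives 12 facets — a rectangular box, roughly 29.4 × 21.1 mm footprint and 25.1 mm tall.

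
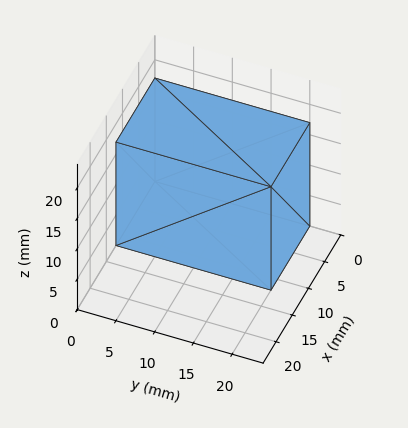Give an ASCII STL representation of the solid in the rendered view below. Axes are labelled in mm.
Reading the render: the shape is a rectangular box, roughly 12 × 20 mm footprint and 17 mm tall (dimensions read to the nearest mm from the axis ticks). For the STL, each face is triangulated and given an outward normal.

solid part
  facet normal 0.0000 0.0000 -1.0000
    outer loop
      vertex 12.00 20.00 0.00
      vertex 12.00 0.00 0.00
      vertex 0.00 0.00 0.00
    endloop
  endfacet
  facet normal 0.0000 0.0000 -1.0000
    outer loop
      vertex 0.00 20.00 0.00
      vertex 12.00 20.00 0.00
      vertex 0.00 0.00 0.00
    endloop
  endfacet
  facet normal 0.0000 0.0000 1.0000
    outer loop
      vertex 0.00 0.00 17.00
      vertex 12.00 0.00 17.00
      vertex 12.00 20.00 17.00
    endloop
  endfacet
  facet normal 0.0000 0.0000 1.0000
    outer loop
      vertex 0.00 0.00 17.00
      vertex 12.00 20.00 17.00
      vertex 0.00 20.00 17.00
    endloop
  endfacet
  facet normal 0.0000 -1.0000 0.0000
    outer loop
      vertex 0.00 0.00 0.00
      vertex 12.00 0.00 0.00
      vertex 12.00 0.00 17.00
    endloop
  endfacet
  facet normal 0.0000 -1.0000 0.0000
    outer loop
      vertex 0.00 0.00 0.00
      vertex 12.00 0.00 17.00
      vertex 0.00 0.00 17.00
    endloop
  endfacet
  facet normal 0.0000 1.0000 0.0000
    outer loop
      vertex 12.00 20.00 17.00
      vertex 12.00 20.00 0.00
      vertex 0.00 20.00 0.00
    endloop
  endfacet
  facet normal 0.0000 1.0000 0.0000
    outer loop
      vertex 0.00 20.00 17.00
      vertex 12.00 20.00 17.00
      vertex 0.00 20.00 0.00
    endloop
  endfacet
  facet normal -1.0000 0.0000 0.0000
    outer loop
      vertex 0.00 20.00 17.00
      vertex 0.00 20.00 0.00
      vertex 0.00 0.00 0.00
    endloop
  endfacet
  facet normal -1.0000 0.0000 0.0000
    outer loop
      vertex 0.00 0.00 17.00
      vertex 0.00 20.00 17.00
      vertex 0.00 0.00 0.00
    endloop
  endfacet
  facet normal 1.0000 0.0000 0.0000
    outer loop
      vertex 12.00 0.00 0.00
      vertex 12.00 20.00 0.00
      vertex 12.00 20.00 17.00
    endloop
  endfacet
  facet normal 1.0000 0.0000 0.0000
    outer loop
      vertex 12.00 0.00 0.00
      vertex 12.00 20.00 17.00
      vertex 12.00 0.00 17.00
    endloop
  endfacet
endsolid part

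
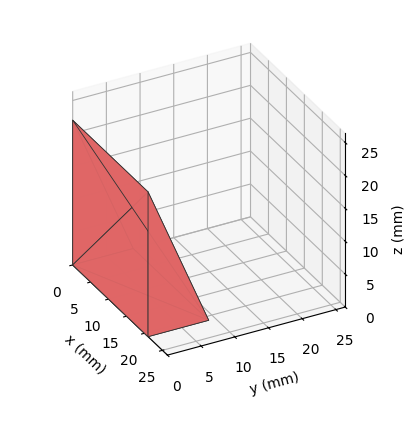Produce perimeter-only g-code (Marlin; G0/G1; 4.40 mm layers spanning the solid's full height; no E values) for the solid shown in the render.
Reading the render: the shape is a wedge (ramp): 21 × 9 mm base, rising to 22 mm along the y=0 edge and sloping linearly to z=0 at y=9 (dimensions read to the nearest mm from the axis ticks). For the g-code, the solid's height is divided into equal slices at the stated Δz and each level perimeter traced with G1 moves after a G0 lift.

; perimeter-only toolpath
G21 ; units = mm
G90 ; absolute positioning
G28 ; home
; layer 1
G0 Z4.40
G0 X0.00 Y0.00
G1 X21.00 Y0.00
G1 X21.00 Y7.20
G1 X0.00 Y7.20
G1 X0.00 Y0.00
; layer 2
G0 Z8.80
G0 X0.00 Y0.00
G1 X21.00 Y0.00
G1 X21.00 Y5.40
G1 X0.00 Y5.40
G1 X0.00 Y0.00
; layer 3
G0 Z13.20
G0 X0.00 Y0.00
G1 X21.00 Y0.00
G1 X21.00 Y3.60
G1 X0.00 Y3.60
G1 X0.00 Y0.00
; layer 4
G0 Z17.60
G0 X0.00 Y0.00
G1 X21.00 Y0.00
G1 X21.00 Y1.80
G1 X0.00 Y1.80
G1 X0.00 Y0.00
M2 ; end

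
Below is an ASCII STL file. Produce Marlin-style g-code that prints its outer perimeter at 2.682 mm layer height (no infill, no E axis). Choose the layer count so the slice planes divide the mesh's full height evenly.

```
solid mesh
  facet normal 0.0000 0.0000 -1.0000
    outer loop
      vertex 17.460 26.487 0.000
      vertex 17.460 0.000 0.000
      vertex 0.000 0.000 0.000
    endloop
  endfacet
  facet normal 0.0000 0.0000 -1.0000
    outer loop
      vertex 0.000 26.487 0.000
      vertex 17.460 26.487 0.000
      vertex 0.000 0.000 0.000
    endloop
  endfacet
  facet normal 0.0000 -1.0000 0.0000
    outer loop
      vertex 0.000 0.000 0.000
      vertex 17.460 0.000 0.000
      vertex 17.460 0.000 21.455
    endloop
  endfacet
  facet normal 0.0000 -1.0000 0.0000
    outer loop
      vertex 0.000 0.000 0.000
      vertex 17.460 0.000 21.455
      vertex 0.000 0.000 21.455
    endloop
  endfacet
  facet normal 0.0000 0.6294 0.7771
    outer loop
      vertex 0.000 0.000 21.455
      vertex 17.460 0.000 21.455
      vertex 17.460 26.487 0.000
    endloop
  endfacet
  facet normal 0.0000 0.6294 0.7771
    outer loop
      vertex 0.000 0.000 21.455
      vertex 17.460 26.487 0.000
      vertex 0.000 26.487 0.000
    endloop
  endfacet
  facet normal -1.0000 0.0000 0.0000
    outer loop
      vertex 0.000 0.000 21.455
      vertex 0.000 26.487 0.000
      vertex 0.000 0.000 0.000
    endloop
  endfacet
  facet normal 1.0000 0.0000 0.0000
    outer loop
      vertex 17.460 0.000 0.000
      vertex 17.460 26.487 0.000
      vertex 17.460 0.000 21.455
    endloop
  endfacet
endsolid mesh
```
; perimeter-only toolpath
G21 ; units = mm
G90 ; absolute positioning
G28 ; home
; layer 1
G0 Z2.682
G0 X0.000 Y0.000
G1 X17.460 Y0.000
G1 X17.460 Y23.176
G1 X0.000 Y23.176
G1 X0.000 Y0.000
; layer 2
G0 Z5.364
G0 X0.000 Y0.000
G1 X17.460 Y0.000
G1 X17.460 Y19.865
G1 X0.000 Y19.865
G1 X0.000 Y0.000
; layer 3
G0 Z8.046
G0 X0.000 Y0.000
G1 X17.460 Y0.000
G1 X17.460 Y16.554
G1 X0.000 Y16.554
G1 X0.000 Y0.000
; layer 4
G0 Z10.727
G0 X0.000 Y0.000
G1 X17.460 Y0.000
G1 X17.460 Y13.243
G1 X0.000 Y13.243
G1 X0.000 Y0.000
; layer 5
G0 Z13.409
G0 X0.000 Y0.000
G1 X17.460 Y0.000
G1 X17.460 Y9.933
G1 X0.000 Y9.933
G1 X0.000 Y0.000
; layer 6
G0 Z16.091
G0 X0.000 Y0.000
G1 X17.460 Y0.000
G1 X17.460 Y6.622
G1 X0.000 Y6.622
G1 X0.000 Y0.000
; layer 7
G0 Z18.773
G0 X0.000 Y0.000
G1 X17.460 Y0.000
G1 X17.460 Y3.311
G1 X0.000 Y3.311
G1 X0.000 Y0.000
M2 ; end

The solid is a wedge (ramp): 17.5 × 26.5 mm base, rising to 21.5 mm along the y=0 edge and sloping linearly to z=0 at y=26.5. Slicing at Δz = 2.682 mm — 8 equal slices spanning the solid's height, so layer i sits at z = i·h/8 — gives 7 non-empty perimeters. Each is a 4-segment closed polygon; G0 lifts to the layer z and rapids to the start vertex, then G1 traces the edges. The cross-section shrinks linearly with z (the slice at the apex is degenerate and omitted).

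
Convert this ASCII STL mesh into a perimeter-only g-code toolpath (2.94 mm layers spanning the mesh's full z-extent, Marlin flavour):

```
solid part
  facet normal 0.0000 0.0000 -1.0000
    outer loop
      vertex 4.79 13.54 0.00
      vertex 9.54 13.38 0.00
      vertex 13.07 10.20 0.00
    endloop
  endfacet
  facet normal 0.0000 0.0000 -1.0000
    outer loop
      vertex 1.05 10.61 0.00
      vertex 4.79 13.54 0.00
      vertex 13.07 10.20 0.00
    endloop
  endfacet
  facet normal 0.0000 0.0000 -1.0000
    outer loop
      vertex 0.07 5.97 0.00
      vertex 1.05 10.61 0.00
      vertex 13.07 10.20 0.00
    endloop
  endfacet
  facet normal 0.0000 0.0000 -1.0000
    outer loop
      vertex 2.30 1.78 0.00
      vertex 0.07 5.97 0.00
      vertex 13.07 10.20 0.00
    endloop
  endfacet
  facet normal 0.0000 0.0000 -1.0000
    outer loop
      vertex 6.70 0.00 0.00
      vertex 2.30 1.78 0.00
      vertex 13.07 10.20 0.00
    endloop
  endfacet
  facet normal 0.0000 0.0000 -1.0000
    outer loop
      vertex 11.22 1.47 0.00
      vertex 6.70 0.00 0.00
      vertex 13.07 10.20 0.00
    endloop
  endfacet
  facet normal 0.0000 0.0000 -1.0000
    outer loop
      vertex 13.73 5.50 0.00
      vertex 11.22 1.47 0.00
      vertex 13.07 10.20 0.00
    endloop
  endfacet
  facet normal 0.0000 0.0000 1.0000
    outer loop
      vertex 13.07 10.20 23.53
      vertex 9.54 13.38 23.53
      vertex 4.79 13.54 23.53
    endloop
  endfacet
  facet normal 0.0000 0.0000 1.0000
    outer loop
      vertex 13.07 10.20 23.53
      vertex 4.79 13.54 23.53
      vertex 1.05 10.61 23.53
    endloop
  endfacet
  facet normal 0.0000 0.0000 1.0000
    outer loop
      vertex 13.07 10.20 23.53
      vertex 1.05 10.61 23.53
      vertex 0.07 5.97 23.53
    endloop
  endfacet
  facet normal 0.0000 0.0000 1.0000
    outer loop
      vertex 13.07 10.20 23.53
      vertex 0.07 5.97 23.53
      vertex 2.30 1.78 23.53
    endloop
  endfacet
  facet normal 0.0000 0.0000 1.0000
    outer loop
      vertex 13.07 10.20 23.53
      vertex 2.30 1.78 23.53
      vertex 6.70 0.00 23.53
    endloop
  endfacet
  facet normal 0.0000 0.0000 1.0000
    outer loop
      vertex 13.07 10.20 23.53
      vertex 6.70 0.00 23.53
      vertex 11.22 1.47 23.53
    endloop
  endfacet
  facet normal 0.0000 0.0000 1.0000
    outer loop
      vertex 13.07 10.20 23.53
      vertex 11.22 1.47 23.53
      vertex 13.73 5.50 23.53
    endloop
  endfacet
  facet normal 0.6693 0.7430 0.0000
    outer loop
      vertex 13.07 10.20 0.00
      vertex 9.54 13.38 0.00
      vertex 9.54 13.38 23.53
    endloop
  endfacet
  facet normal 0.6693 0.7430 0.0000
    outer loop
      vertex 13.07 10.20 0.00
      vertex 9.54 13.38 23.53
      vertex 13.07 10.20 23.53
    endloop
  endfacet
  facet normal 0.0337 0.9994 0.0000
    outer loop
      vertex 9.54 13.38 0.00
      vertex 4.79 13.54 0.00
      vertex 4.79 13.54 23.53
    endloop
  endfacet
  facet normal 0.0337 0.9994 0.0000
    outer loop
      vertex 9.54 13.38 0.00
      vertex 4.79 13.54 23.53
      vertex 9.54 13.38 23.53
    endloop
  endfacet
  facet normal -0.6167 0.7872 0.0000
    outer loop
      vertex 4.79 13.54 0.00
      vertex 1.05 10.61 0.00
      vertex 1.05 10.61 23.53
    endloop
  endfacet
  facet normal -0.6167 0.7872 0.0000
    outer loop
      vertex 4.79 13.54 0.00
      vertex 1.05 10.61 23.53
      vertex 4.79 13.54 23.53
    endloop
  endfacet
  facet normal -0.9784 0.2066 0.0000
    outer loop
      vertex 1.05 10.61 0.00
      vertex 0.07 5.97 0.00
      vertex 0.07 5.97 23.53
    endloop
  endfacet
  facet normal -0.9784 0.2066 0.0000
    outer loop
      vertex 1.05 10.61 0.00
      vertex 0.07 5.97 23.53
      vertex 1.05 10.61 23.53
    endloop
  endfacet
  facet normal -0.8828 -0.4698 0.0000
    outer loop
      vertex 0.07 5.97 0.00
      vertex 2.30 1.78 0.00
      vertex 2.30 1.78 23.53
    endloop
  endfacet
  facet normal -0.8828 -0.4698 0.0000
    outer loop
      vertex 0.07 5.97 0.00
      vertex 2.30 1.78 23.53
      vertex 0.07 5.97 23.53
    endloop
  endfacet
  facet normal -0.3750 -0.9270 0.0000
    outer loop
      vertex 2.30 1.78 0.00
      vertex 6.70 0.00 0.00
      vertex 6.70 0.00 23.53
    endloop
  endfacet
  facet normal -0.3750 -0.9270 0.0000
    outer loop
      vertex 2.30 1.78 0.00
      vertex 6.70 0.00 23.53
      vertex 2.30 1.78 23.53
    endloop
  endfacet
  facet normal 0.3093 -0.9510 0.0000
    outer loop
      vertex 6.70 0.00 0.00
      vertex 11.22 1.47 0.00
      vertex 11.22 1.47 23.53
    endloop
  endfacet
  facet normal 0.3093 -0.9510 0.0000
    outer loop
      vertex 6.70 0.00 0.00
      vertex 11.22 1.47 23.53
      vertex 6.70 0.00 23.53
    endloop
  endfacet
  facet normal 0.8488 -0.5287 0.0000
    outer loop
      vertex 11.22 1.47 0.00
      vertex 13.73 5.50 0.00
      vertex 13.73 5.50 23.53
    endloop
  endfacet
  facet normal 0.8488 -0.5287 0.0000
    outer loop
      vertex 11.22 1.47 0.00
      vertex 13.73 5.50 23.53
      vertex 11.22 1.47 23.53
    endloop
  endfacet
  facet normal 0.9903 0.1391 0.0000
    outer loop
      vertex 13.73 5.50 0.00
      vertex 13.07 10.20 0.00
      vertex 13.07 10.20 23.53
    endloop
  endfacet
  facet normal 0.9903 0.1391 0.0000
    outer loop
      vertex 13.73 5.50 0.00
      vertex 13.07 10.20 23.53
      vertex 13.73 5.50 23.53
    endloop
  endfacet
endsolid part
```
; perimeter-only toolpath
G21 ; units = mm
G90 ; absolute positioning
G28 ; home
; layer 1
G0 Z2.94
G0 X13.07 Y10.20
G1 X9.54 Y13.38
G1 X4.79 Y13.54
G1 X1.05 Y10.61
G1 X0.07 Y5.97
G1 X2.30 Y1.78
G1 X6.70 Y0.00
G1 X11.22 Y1.47
G1 X13.73 Y5.50
G1 X13.07 Y10.20
; layer 2
G0 Z5.88
G0 X13.07 Y10.20
G1 X9.54 Y13.38
G1 X4.79 Y13.54
G1 X1.05 Y10.61
G1 X0.07 Y5.97
G1 X2.30 Y1.78
G1 X6.70 Y0.00
G1 X11.22 Y1.47
G1 X13.73 Y5.50
G1 X13.07 Y10.20
; layer 3
G0 Z8.82
G0 X13.07 Y10.20
G1 X9.54 Y13.38
G1 X4.79 Y13.54
G1 X1.05 Y10.61
G1 X0.07 Y5.97
G1 X2.30 Y1.78
G1 X6.70 Y0.00
G1 X11.22 Y1.47
G1 X13.73 Y5.50
G1 X13.07 Y10.20
; layer 4
G0 Z11.77
G0 X13.07 Y10.20
G1 X9.54 Y13.38
G1 X4.79 Y13.54
G1 X1.05 Y10.61
G1 X0.07 Y5.97
G1 X2.30 Y1.78
G1 X6.70 Y0.00
G1 X11.22 Y1.47
G1 X13.73 Y5.50
G1 X13.07 Y10.20
; layer 5
G0 Z14.71
G0 X13.07 Y10.20
G1 X9.54 Y13.38
G1 X4.79 Y13.54
G1 X1.05 Y10.61
G1 X0.07 Y5.97
G1 X2.30 Y1.78
G1 X6.70 Y0.00
G1 X11.22 Y1.47
G1 X13.73 Y5.50
G1 X13.07 Y10.20
; layer 6
G0 Z17.65
G0 X13.07 Y10.20
G1 X9.54 Y13.38
G1 X4.79 Y13.54
G1 X1.05 Y10.61
G1 X0.07 Y5.97
G1 X2.30 Y1.78
G1 X6.70 Y0.00
G1 X11.22 Y1.47
G1 X13.73 Y5.50
G1 X13.07 Y10.20
; layer 7
G0 Z20.59
G0 X13.07 Y10.20
G1 X9.54 Y13.38
G1 X4.79 Y13.54
G1 X1.05 Y10.61
G1 X0.07 Y5.97
G1 X2.30 Y1.78
G1 X6.70 Y0.00
G1 X11.22 Y1.47
G1 X13.73 Y5.50
G1 X13.07 Y10.20
; layer 8
G0 Z23.53
G0 X13.07 Y10.20
G1 X9.54 Y13.38
G1 X4.79 Y13.54
G1 X1.05 Y10.61
G1 X0.07 Y5.97
G1 X2.30 Y1.78
G1 X6.70 Y0.00
G1 X11.22 Y1.47
G1 X13.73 Y5.50
G1 X13.07 Y10.20
M2 ; end

The solid is a regular 9-sided prism (a cylinder approximated with 9 flat sides), circumscribed radius ≈ 6.94 mm, height ≈ 23.5 mm. Slicing at Δz = 2.94 mm — 8 equal slices spanning the solid's height, so layer i sits at z = i·h/8 — gives 8 non-empty perimeters. Each is a 9-segment closed polygon; G0 lifts to the layer z and rapids to the start vertex, then G1 traces the edges.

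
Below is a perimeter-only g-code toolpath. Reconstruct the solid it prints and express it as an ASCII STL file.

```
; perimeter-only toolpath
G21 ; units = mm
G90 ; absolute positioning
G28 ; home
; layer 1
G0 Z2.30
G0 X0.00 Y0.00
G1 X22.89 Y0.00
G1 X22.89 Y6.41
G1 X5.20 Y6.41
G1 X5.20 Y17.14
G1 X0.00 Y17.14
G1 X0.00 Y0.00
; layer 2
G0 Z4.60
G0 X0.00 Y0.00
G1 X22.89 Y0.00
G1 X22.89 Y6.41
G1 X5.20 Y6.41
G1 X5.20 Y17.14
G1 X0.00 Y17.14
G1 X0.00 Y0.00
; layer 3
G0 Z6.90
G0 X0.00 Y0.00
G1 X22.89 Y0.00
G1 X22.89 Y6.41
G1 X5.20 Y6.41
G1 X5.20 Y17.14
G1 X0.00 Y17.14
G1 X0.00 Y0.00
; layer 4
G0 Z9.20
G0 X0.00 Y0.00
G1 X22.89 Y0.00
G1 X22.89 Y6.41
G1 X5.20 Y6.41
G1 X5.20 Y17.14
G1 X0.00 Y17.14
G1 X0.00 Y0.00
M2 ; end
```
solid part
  facet normal 0.0000 0.0000 -1.0000
    outer loop
      vertex 22.89 6.41 0.00
      vertex 22.89 0.00 0.00
      vertex 0.00 0.00 0.00
    endloop
  endfacet
  facet normal 0.0000 0.0000 -1.0000
    outer loop
      vertex 5.20 6.41 0.00
      vertex 22.89 6.41 0.00
      vertex 0.00 0.00 0.00
    endloop
  endfacet
  facet normal 0.0000 0.0000 -1.0000
    outer loop
      vertex 5.20 17.14 0.00
      vertex 5.20 6.41 0.00
      vertex 0.00 0.00 0.00
    endloop
  endfacet
  facet normal 0.0000 0.0000 -1.0000
    outer loop
      vertex 0.00 17.14 0.00
      vertex 5.20 17.14 0.00
      vertex 0.00 0.00 0.00
    endloop
  endfacet
  facet normal 0.0000 0.0000 1.0000
    outer loop
      vertex 0.00 0.00 9.20
      vertex 22.89 0.00 9.20
      vertex 22.89 6.41 9.20
    endloop
  endfacet
  facet normal 0.0000 0.0000 1.0000
    outer loop
      vertex 0.00 0.00 9.20
      vertex 22.89 6.41 9.20
      vertex 5.20 6.41 9.20
    endloop
  endfacet
  facet normal 0.0000 0.0000 1.0000
    outer loop
      vertex 0.00 0.00 9.20
      vertex 5.20 6.41 9.20
      vertex 5.20 17.14 9.20
    endloop
  endfacet
  facet normal 0.0000 0.0000 1.0000
    outer loop
      vertex 0.00 0.00 9.20
      vertex 5.20 17.14 9.20
      vertex 0.00 17.14 9.20
    endloop
  endfacet
  facet normal 0.0000 -1.0000 0.0000
    outer loop
      vertex 0.00 0.00 0.00
      vertex 22.89 0.00 0.00
      vertex 22.89 0.00 9.20
    endloop
  endfacet
  facet normal 0.0000 -1.0000 0.0000
    outer loop
      vertex 0.00 0.00 0.00
      vertex 22.89 0.00 9.20
      vertex 0.00 0.00 9.20
    endloop
  endfacet
  facet normal 1.0000 0.0000 0.0000
    outer loop
      vertex 22.89 0.00 0.00
      vertex 22.89 6.41 0.00
      vertex 22.89 6.41 9.20
    endloop
  endfacet
  facet normal 1.0000 0.0000 0.0000
    outer loop
      vertex 22.89 0.00 0.00
      vertex 22.89 6.41 9.20
      vertex 22.89 0.00 9.20
    endloop
  endfacet
  facet normal 0.0000 1.0000 0.0000
    outer loop
      vertex 22.89 6.41 0.00
      vertex 5.20 6.41 0.00
      vertex 5.20 6.41 9.20
    endloop
  endfacet
  facet normal 0.0000 1.0000 0.0000
    outer loop
      vertex 22.89 6.41 0.00
      vertex 5.20 6.41 9.20
      vertex 22.89 6.41 9.20
    endloop
  endfacet
  facet normal 1.0000 0.0000 0.0000
    outer loop
      vertex 5.20 6.41 0.00
      vertex 5.20 17.14 0.00
      vertex 5.20 17.14 9.20
    endloop
  endfacet
  facet normal 1.0000 0.0000 0.0000
    outer loop
      vertex 5.20 6.41 0.00
      vertex 5.20 17.14 9.20
      vertex 5.20 6.41 9.20
    endloop
  endfacet
  facet normal 0.0000 1.0000 0.0000
    outer loop
      vertex 5.20 17.14 0.00
      vertex 0.00 17.14 0.00
      vertex 0.00 17.14 9.20
    endloop
  endfacet
  facet normal 0.0000 1.0000 0.0000
    outer loop
      vertex 5.20 17.14 0.00
      vertex 0.00 17.14 9.20
      vertex 5.20 17.14 9.20
    endloop
  endfacet
  facet normal -1.0000 0.0000 0.0000
    outer loop
      vertex 0.00 17.14 0.00
      vertex 0.00 0.00 0.00
      vertex 0.00 0.00 9.20
    endloop
  endfacet
  facet normal -1.0000 0.0000 0.0000
    outer loop
      vertex 0.00 17.14 0.00
      vertex 0.00 0.00 9.20
      vertex 0.00 17.14 9.20
    endloop
  endfacet
endsolid part

The G0 Z moves step by Δz≈2.30 mm. Every layer's G1 loop is the same polygon, so the solid is a straight extrusion of it from z=0 to z≈9.2. Closing with flat bottom and top caps and triangulating gives 20 facets — an L-shaped prism: outer 22.9 × 17.1 mm, arm thicknesses ≈ 6.41 mm (horizontal) and 5.2 mm (vertical), extruded 9.2 mm in z.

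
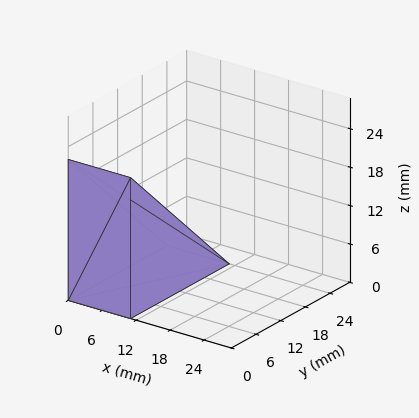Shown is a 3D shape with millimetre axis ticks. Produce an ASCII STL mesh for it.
Reading the render: the shape is a wedge (ramp): 11 × 24 mm base, rising to 22 mm along the y=0 edge and sloping linearly to z=0 at y=24 (dimensions read to the nearest mm from the axis ticks). For the STL, each face is triangulated and given an outward normal.

solid part
  facet normal 0.0000 0.0000 -1.0000
    outer loop
      vertex 11.0 24.0 0.0
      vertex 11.0 0.0 0.0
      vertex 0.0 0.0 0.0
    endloop
  endfacet
  facet normal 0.0000 0.0000 -1.0000
    outer loop
      vertex 0.0 24.0 0.0
      vertex 11.0 24.0 0.0
      vertex 0.0 0.0 0.0
    endloop
  endfacet
  facet normal 0.0000 -1.0000 0.0000
    outer loop
      vertex 0.0 0.0 0.0
      vertex 11.0 0.0 0.0
      vertex 11.0 0.0 22.0
    endloop
  endfacet
  facet normal 0.0000 -1.0000 0.0000
    outer loop
      vertex 0.0 0.0 0.0
      vertex 11.0 0.0 22.0
      vertex 0.0 0.0 22.0
    endloop
  endfacet
  facet normal 0.0000 0.6757 0.7372
    outer loop
      vertex 0.0 0.0 22.0
      vertex 11.0 0.0 22.0
      vertex 11.0 24.0 0.0
    endloop
  endfacet
  facet normal 0.0000 0.6757 0.7372
    outer loop
      vertex 0.0 0.0 22.0
      vertex 11.0 24.0 0.0
      vertex 0.0 24.0 0.0
    endloop
  endfacet
  facet normal -1.0000 0.0000 0.0000
    outer loop
      vertex 0.0 0.0 22.0
      vertex 0.0 24.0 0.0
      vertex 0.0 0.0 0.0
    endloop
  endfacet
  facet normal 1.0000 0.0000 0.0000
    outer loop
      vertex 11.0 0.0 0.0
      vertex 11.0 24.0 0.0
      vertex 11.0 0.0 22.0
    endloop
  endfacet
endsolid part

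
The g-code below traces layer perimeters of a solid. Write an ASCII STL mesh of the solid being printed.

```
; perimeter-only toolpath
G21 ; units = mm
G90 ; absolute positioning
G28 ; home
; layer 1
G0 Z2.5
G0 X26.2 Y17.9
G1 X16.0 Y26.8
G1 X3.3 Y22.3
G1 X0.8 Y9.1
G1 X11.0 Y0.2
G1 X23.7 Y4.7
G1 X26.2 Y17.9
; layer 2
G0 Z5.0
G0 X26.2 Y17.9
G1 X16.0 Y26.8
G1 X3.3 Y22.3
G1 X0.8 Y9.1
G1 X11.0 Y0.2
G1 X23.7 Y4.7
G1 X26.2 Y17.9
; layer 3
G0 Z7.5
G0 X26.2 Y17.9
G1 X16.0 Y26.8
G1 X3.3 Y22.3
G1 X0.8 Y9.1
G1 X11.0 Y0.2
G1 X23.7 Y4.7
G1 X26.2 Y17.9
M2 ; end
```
solid part
  facet normal 0.0000 0.0000 -1.0000
    outer loop
      vertex 3.3 22.3 0.0
      vertex 16.0 26.8 0.0
      vertex 26.2 17.9 0.0
    endloop
  endfacet
  facet normal 0.0000 0.0000 -1.0000
    outer loop
      vertex 0.8 9.1 0.0
      vertex 3.3 22.3 0.0
      vertex 26.2 17.9 0.0
    endloop
  endfacet
  facet normal 0.0000 0.0000 -1.0000
    outer loop
      vertex 11.0 0.2 0.0
      vertex 0.8 9.1 0.0
      vertex 26.2 17.9 0.0
    endloop
  endfacet
  facet normal 0.0000 0.0000 -1.0000
    outer loop
      vertex 23.7 4.7 0.0
      vertex 11.0 0.2 0.0
      vertex 26.2 17.9 0.0
    endloop
  endfacet
  facet normal 0.0000 0.0000 1.0000
    outer loop
      vertex 26.2 17.9 7.5
      vertex 16.0 26.8 7.5
      vertex 3.3 22.3 7.5
    endloop
  endfacet
  facet normal 0.0000 0.0000 1.0000
    outer loop
      vertex 26.2 17.9 7.5
      vertex 3.3 22.3 7.5
      vertex 0.8 9.1 7.5
    endloop
  endfacet
  facet normal 0.0000 0.0000 1.0000
    outer loop
      vertex 26.2 17.9 7.5
      vertex 0.8 9.1 7.5
      vertex 11.0 0.2 7.5
    endloop
  endfacet
  facet normal 0.0000 0.0000 1.0000
    outer loop
      vertex 26.2 17.9 7.5
      vertex 11.0 0.2 7.5
      vertex 23.7 4.7 7.5
    endloop
  endfacet
  facet normal 0.6575 0.7535 0.0000
    outer loop
      vertex 26.2 17.9 0.0
      vertex 16.0 26.8 0.0
      vertex 16.0 26.8 7.5
    endloop
  endfacet
  facet normal 0.6575 0.7535 0.0000
    outer loop
      vertex 26.2 17.9 0.0
      vertex 16.0 26.8 7.5
      vertex 26.2 17.9 7.5
    endloop
  endfacet
  facet normal -0.3340 0.9426 0.0000
    outer loop
      vertex 16.0 26.8 0.0
      vertex 3.3 22.3 0.0
      vertex 3.3 22.3 7.5
    endloop
  endfacet
  facet normal -0.3340 0.9426 0.0000
    outer loop
      vertex 16.0 26.8 0.0
      vertex 3.3 22.3 7.5
      vertex 16.0 26.8 7.5
    endloop
  endfacet
  facet normal -0.9825 0.1861 0.0000
    outer loop
      vertex 3.3 22.3 0.0
      vertex 0.8 9.1 0.0
      vertex 0.8 9.1 7.5
    endloop
  endfacet
  facet normal -0.9825 0.1861 0.0000
    outer loop
      vertex 3.3 22.3 0.0
      vertex 0.8 9.1 7.5
      vertex 3.3 22.3 7.5
    endloop
  endfacet
  facet normal -0.6575 -0.7535 0.0000
    outer loop
      vertex 0.8 9.1 0.0
      vertex 11.0 0.2 0.0
      vertex 11.0 0.2 7.5
    endloop
  endfacet
  facet normal -0.6575 -0.7535 0.0000
    outer loop
      vertex 0.8 9.1 0.0
      vertex 11.0 0.2 7.5
      vertex 0.8 9.1 7.5
    endloop
  endfacet
  facet normal 0.3340 -0.9426 0.0000
    outer loop
      vertex 11.0 0.2 0.0
      vertex 23.7 4.7 0.0
      vertex 23.7 4.7 7.5
    endloop
  endfacet
  facet normal 0.3340 -0.9426 0.0000
    outer loop
      vertex 11.0 0.2 0.0
      vertex 23.7 4.7 7.5
      vertex 11.0 0.2 7.5
    endloop
  endfacet
  facet normal 0.9825 -0.1861 0.0000
    outer loop
      vertex 23.7 4.7 0.0
      vertex 26.2 17.9 0.0
      vertex 26.2 17.9 7.5
    endloop
  endfacet
  facet normal 0.9825 -0.1861 0.0000
    outer loop
      vertex 23.7 4.7 0.0
      vertex 26.2 17.9 7.5
      vertex 23.7 4.7 7.5
    endloop
  endfacet
endsolid part

The G0 Z moves step by Δz≈2.5 mm. Every layer's G1 loop is the same polygon, so the solid is a straight extrusion of it from z=0 to z≈7.5. Closing with flat bottom and top caps and triangulating gives 20 facets — a regular 6-sided prism (a cylinder approximated with 6 flat sides), circumscribed radius ≈ 13.5 mm, height ≈ 7.5 mm.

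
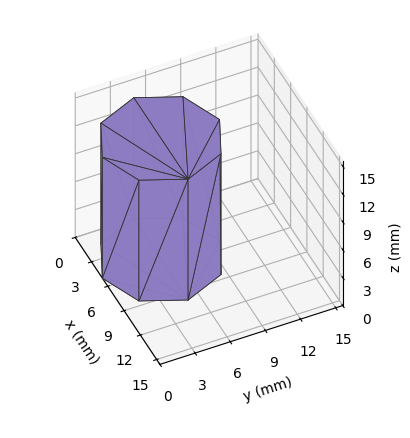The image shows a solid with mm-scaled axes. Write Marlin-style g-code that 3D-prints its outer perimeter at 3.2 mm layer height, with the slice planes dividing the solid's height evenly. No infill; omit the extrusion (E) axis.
Reading the render: the shape is a regular 8-sided prism (a cylinder approximated with 8 flat sides), circumscribed radius ≈ 5 mm, height ≈ 13 mm (dimensions read to the nearest mm from the axis ticks). For the g-code, the solid's height is divided into equal slices at the stated Δz and each level perimeter traced with G1 moves after a G0 lift.

; perimeter-only toolpath
G21 ; units = mm
G90 ; absolute positioning
G28 ; home
; layer 1
G0 Z3.2
G0 X10.0 Y5.0
G1 X8.5 Y8.5
G1 X5.0 Y10.0
G1 X1.5 Y8.5
G1 X0.0 Y5.0
G1 X1.5 Y1.5
G1 X5.0 Y0.0
G1 X8.5 Y1.5
G1 X10.0 Y5.0
; layer 2
G0 Z6.5
G0 X10.0 Y5.0
G1 X8.5 Y8.5
G1 X5.0 Y10.0
G1 X1.5 Y8.5
G1 X0.0 Y5.0
G1 X1.5 Y1.5
G1 X5.0 Y0.0
G1 X8.5 Y1.5
G1 X10.0 Y5.0
; layer 3
G0 Z9.8
G0 X10.0 Y5.0
G1 X8.5 Y8.5
G1 X5.0 Y10.0
G1 X1.5 Y8.5
G1 X0.0 Y5.0
G1 X1.5 Y1.5
G1 X5.0 Y0.0
G1 X8.5 Y1.5
G1 X10.0 Y5.0
; layer 4
G0 Z13.0
G0 X10.0 Y5.0
G1 X8.5 Y8.5
G1 X5.0 Y10.0
G1 X1.5 Y8.5
G1 X0.0 Y5.0
G1 X1.5 Y1.5
G1 X5.0 Y0.0
G1 X8.5 Y1.5
G1 X10.0 Y5.0
M2 ; end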